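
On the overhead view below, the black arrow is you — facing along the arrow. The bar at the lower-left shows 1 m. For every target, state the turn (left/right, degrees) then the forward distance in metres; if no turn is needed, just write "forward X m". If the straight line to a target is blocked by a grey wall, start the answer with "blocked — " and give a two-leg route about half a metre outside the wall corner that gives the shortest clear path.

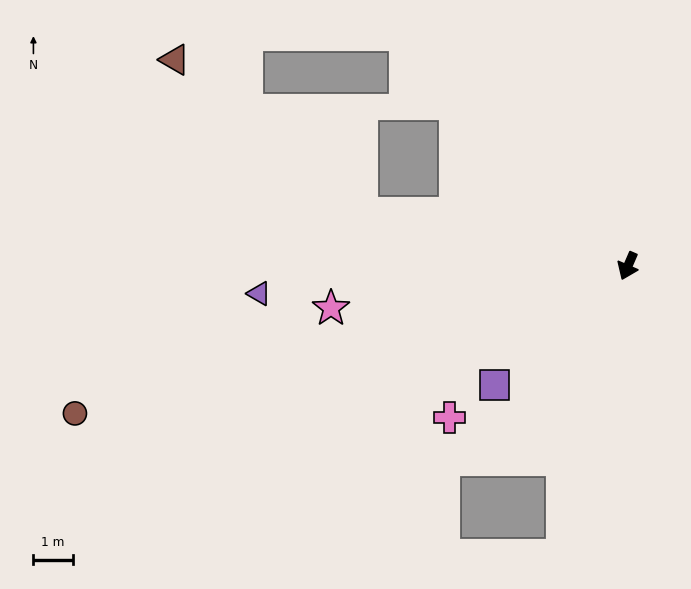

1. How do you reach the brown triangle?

blocked — turn right 78°, forward 6.9 m, then turn right 28°, forward 6.1 m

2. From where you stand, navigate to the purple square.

turn right 25°, forward 4.5 m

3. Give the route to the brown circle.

turn right 52°, forward 14.5 m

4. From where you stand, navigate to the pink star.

turn right 59°, forward 7.6 m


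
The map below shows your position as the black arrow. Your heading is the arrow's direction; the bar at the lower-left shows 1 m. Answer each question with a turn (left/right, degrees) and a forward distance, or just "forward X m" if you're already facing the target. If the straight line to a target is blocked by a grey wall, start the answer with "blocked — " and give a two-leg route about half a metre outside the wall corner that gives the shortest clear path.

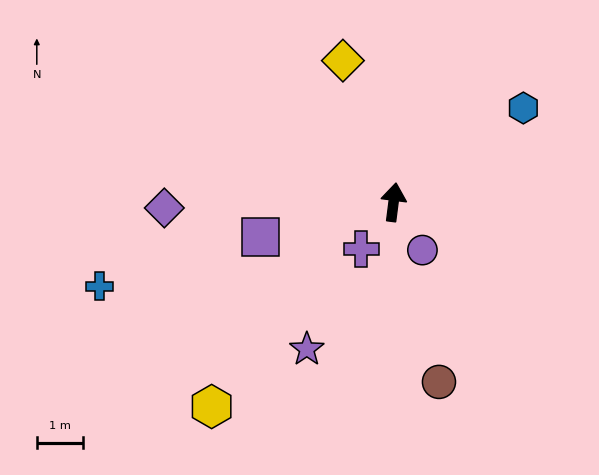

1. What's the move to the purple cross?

turn left 153°, forward 1.2 m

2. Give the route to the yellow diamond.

turn left 27°, forward 3.3 m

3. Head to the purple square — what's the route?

turn left 112°, forward 3.0 m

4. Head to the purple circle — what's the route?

turn right 142°, forward 1.2 m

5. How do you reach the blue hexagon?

turn right 47°, forward 3.5 m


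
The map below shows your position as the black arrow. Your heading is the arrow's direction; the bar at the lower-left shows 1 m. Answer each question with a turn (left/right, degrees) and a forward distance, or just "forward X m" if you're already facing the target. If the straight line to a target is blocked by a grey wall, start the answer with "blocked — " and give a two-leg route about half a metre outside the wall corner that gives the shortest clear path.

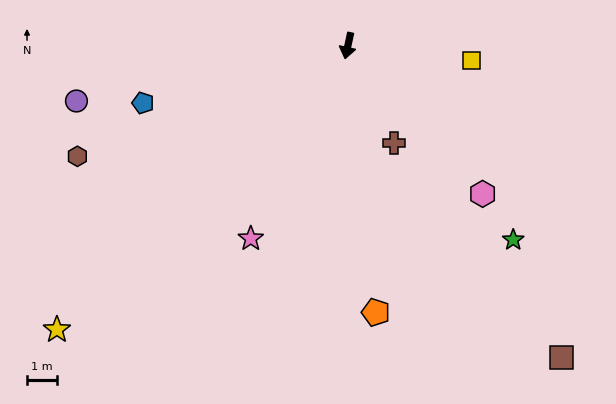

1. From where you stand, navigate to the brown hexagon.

turn right 55°, forward 9.8 m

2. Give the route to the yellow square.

turn left 96°, forward 4.2 m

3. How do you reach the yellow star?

turn right 33°, forward 13.6 m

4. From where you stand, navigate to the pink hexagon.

turn left 55°, forward 6.7 m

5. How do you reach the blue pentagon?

turn right 62°, forward 7.1 m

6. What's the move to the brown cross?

turn left 38°, forward 3.6 m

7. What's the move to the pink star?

turn right 14°, forward 7.2 m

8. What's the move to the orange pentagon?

turn left 18°, forward 9.0 m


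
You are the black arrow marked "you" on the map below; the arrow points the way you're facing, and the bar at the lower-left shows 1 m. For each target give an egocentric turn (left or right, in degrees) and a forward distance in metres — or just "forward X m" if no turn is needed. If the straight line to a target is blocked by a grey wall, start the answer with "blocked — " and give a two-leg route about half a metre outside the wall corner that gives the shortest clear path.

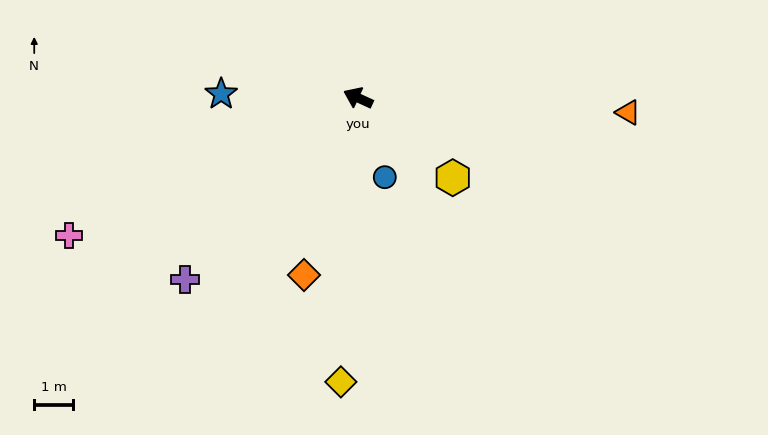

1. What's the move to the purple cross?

turn left 71°, forward 6.4 m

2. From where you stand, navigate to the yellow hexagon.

turn left 164°, forward 3.2 m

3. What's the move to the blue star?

turn left 23°, forward 3.5 m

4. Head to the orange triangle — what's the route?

turn right 158°, forward 6.9 m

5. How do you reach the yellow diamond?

turn left 111°, forward 7.3 m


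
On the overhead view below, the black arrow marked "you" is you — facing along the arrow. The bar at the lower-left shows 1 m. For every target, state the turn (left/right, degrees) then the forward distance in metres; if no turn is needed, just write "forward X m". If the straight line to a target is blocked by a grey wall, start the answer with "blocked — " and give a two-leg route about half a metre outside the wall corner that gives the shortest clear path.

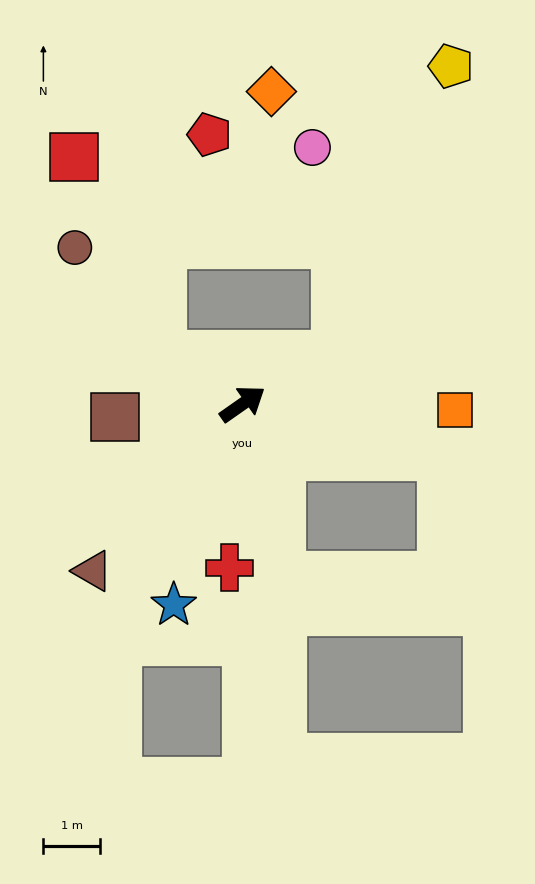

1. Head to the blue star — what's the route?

turn right 144°, forward 3.7 m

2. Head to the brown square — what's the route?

turn left 151°, forward 2.3 m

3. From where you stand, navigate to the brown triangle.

turn right 167°, forward 3.9 m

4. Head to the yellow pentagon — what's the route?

blocked — turn right 7°, forward 1.8 m, then turn left 40°, forward 5.4 m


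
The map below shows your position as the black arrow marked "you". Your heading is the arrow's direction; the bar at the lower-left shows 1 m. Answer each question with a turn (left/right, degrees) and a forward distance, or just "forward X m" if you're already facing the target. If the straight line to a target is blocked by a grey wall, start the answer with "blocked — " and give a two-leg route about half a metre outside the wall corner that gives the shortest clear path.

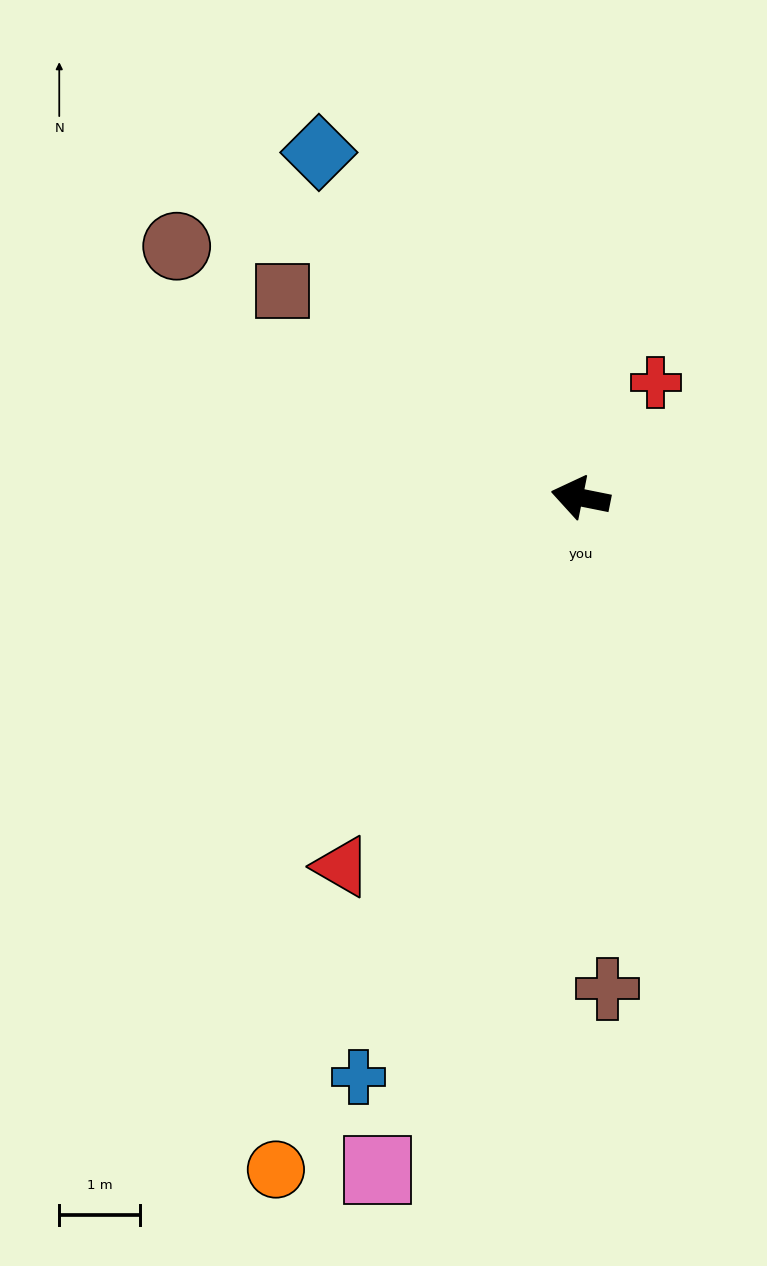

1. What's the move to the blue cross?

turn left 80°, forward 7.7 m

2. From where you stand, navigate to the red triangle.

turn left 68°, forward 5.4 m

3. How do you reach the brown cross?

turn left 104°, forward 6.1 m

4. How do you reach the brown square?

turn right 23°, forward 4.5 m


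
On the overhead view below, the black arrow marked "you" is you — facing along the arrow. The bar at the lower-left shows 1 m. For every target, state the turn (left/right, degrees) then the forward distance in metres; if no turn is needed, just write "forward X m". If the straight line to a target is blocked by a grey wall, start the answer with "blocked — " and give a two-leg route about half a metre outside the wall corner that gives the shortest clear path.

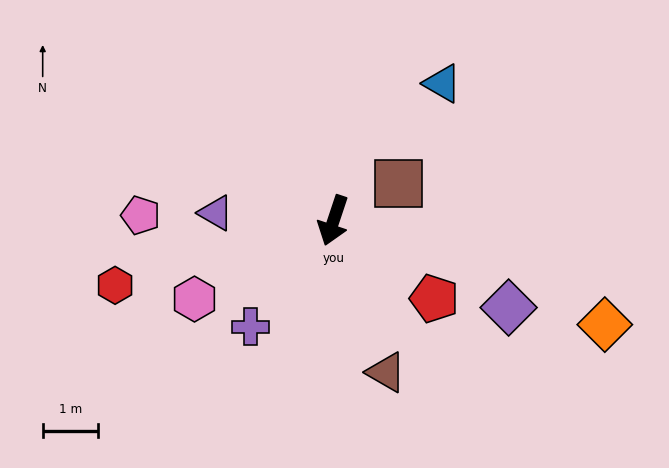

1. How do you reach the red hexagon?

turn right 55°, forward 4.1 m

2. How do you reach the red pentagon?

turn left 71°, forward 2.3 m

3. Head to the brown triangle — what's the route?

turn left 38°, forward 2.9 m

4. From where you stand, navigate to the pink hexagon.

turn right 42°, forward 2.9 m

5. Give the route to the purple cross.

turn right 20°, forward 2.4 m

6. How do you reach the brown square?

turn left 138°, forward 1.4 m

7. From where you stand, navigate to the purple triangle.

turn right 75°, forward 2.1 m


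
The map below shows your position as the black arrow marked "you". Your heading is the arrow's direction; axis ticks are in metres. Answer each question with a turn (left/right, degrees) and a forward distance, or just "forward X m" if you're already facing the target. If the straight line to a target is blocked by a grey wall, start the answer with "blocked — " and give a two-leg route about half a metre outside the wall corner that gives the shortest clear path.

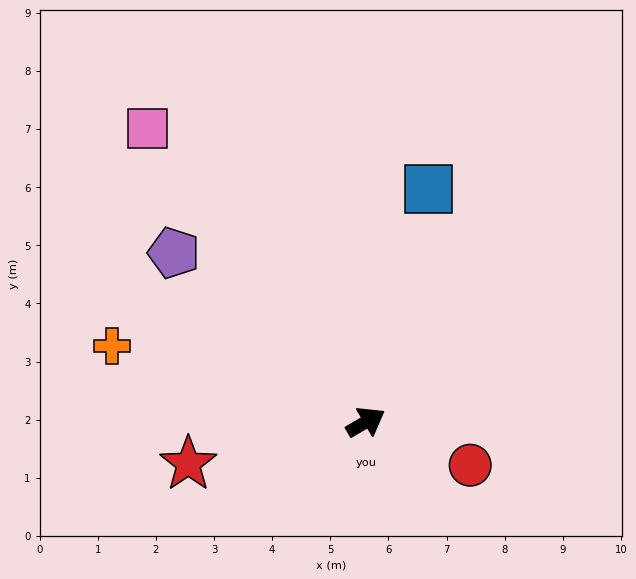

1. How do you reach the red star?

turn left 163°, forward 3.1 m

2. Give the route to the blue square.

turn left 45°, forward 4.2 m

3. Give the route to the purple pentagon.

turn left 108°, forward 4.4 m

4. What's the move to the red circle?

turn right 53°, forward 1.9 m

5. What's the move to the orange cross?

turn left 133°, forward 4.6 m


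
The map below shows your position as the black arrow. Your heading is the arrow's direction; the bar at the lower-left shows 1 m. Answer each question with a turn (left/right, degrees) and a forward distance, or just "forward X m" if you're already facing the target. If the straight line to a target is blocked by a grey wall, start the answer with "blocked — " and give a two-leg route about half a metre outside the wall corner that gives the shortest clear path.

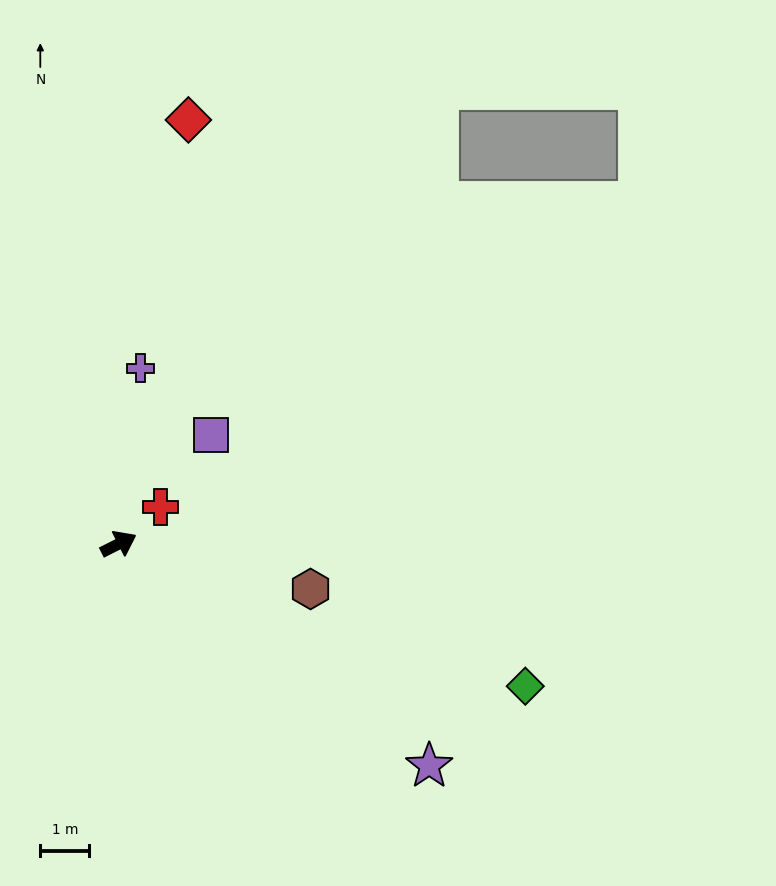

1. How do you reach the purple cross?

turn left 56°, forward 3.6 m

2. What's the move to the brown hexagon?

turn right 40°, forward 4.0 m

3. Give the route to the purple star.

turn right 62°, forward 7.8 m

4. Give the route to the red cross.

turn left 14°, forward 1.1 m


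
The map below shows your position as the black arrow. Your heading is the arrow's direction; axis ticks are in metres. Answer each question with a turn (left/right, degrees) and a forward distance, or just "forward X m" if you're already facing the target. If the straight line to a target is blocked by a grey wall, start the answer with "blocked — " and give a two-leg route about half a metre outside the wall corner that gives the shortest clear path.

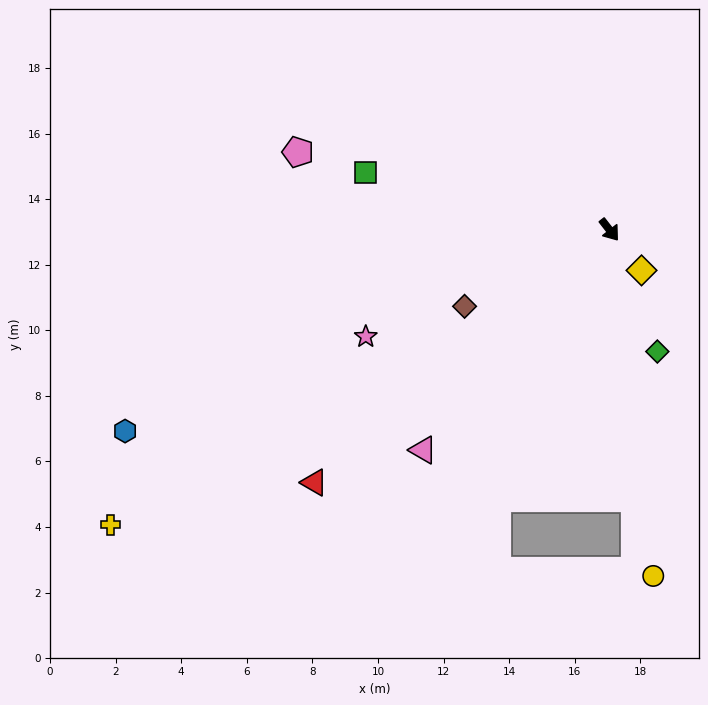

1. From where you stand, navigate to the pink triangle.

turn right 78°, forward 8.8 m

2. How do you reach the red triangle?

turn right 87°, forward 11.8 m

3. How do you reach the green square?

turn right 141°, forward 7.7 m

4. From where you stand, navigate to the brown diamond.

turn right 100°, forward 5.0 m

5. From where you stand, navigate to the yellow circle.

turn right 31°, forward 10.6 m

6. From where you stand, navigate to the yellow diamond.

forward 1.6 m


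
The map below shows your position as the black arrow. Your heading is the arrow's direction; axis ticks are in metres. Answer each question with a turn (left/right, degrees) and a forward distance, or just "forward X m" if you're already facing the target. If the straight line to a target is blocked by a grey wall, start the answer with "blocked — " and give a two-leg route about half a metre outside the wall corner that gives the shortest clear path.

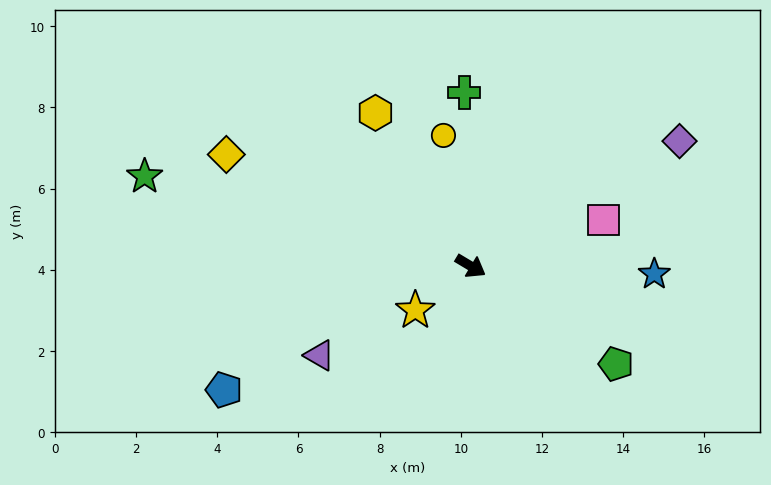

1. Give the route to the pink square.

turn left 50°, forward 3.5 m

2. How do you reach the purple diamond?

turn left 62°, forward 6.0 m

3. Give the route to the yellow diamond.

turn right 174°, forward 6.6 m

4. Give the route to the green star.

turn right 165°, forward 8.3 m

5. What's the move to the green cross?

turn left 123°, forward 4.3 m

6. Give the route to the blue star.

turn left 28°, forward 4.5 m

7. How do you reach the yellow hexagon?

turn left 153°, forward 4.4 m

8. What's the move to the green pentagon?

turn right 3°, forward 4.3 m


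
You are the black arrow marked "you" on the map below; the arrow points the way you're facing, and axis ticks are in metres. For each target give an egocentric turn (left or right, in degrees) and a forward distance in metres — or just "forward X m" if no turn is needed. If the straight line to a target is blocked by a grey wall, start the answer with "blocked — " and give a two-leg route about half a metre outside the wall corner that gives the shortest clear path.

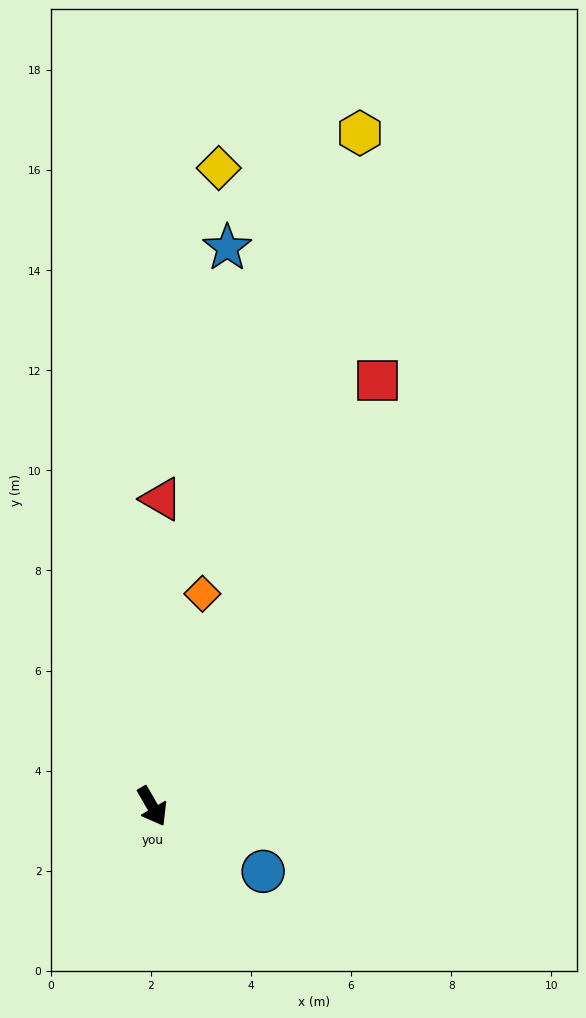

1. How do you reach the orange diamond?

turn left 137°, forward 4.4 m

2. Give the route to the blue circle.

turn left 30°, forward 2.6 m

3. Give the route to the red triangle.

turn left 148°, forward 6.1 m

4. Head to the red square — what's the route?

turn left 122°, forward 9.6 m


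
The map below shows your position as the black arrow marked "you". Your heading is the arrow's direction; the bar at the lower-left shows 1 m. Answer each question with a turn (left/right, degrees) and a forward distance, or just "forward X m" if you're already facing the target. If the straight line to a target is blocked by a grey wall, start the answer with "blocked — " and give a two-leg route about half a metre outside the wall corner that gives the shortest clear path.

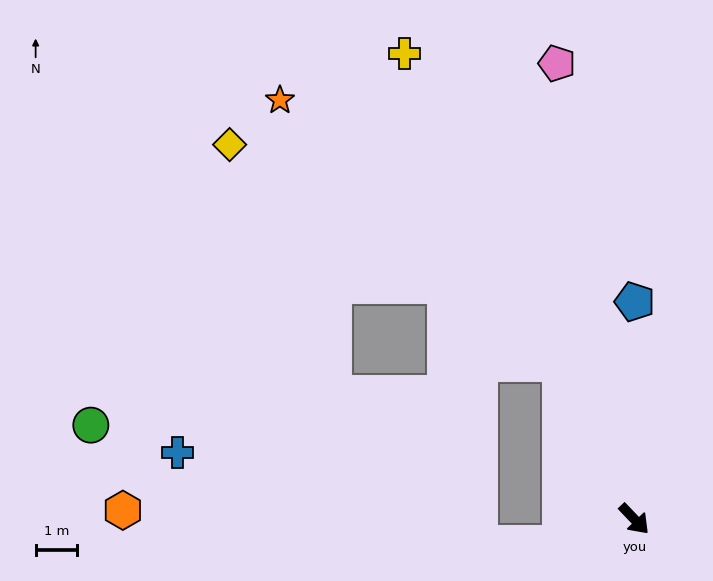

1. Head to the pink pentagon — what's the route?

turn left 146°, forward 11.0 m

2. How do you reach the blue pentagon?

turn left 136°, forward 5.2 m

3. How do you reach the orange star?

blocked — turn left 162°, forward 4.1 m, then turn left 21°, forward 9.2 m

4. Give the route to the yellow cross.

turn left 163°, forward 12.4 m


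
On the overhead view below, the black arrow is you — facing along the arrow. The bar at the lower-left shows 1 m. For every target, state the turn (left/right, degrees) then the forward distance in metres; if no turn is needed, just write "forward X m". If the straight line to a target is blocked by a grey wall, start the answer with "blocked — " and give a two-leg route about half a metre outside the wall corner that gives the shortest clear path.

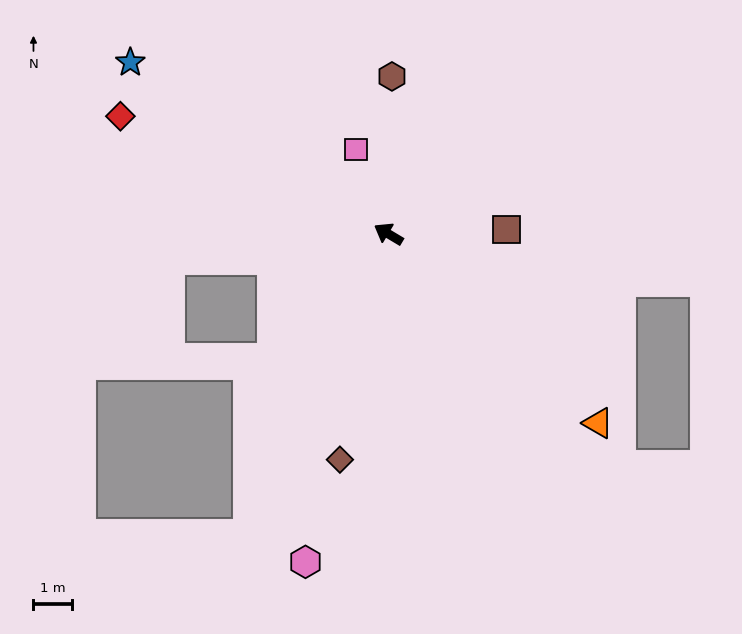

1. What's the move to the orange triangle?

turn left 169°, forward 7.4 m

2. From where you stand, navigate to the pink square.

turn right 38°, forward 2.4 m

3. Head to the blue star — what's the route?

turn right 3°, forward 8.1 m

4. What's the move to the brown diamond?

turn left 109°, forward 6.1 m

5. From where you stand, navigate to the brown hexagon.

turn right 60°, forward 4.1 m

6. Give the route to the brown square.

turn right 147°, forward 3.1 m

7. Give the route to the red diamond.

turn left 7°, forward 7.7 m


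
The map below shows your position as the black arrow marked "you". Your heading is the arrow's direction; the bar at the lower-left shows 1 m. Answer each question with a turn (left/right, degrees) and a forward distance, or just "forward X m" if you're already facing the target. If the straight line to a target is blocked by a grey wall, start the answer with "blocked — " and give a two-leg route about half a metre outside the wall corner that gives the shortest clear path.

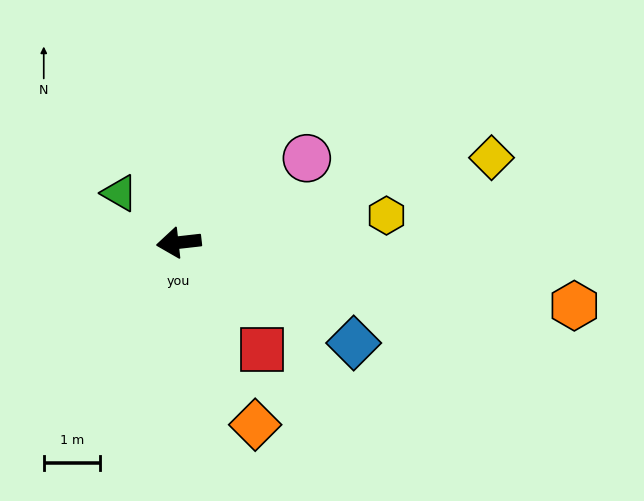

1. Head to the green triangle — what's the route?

turn right 46°, forward 1.4 m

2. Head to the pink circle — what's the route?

turn right 153°, forward 2.7 m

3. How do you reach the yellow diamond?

turn right 171°, forward 5.8 m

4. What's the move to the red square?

turn left 121°, forward 2.4 m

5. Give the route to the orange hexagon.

turn left 164°, forward 7.1 m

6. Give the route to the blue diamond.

turn left 144°, forward 3.6 m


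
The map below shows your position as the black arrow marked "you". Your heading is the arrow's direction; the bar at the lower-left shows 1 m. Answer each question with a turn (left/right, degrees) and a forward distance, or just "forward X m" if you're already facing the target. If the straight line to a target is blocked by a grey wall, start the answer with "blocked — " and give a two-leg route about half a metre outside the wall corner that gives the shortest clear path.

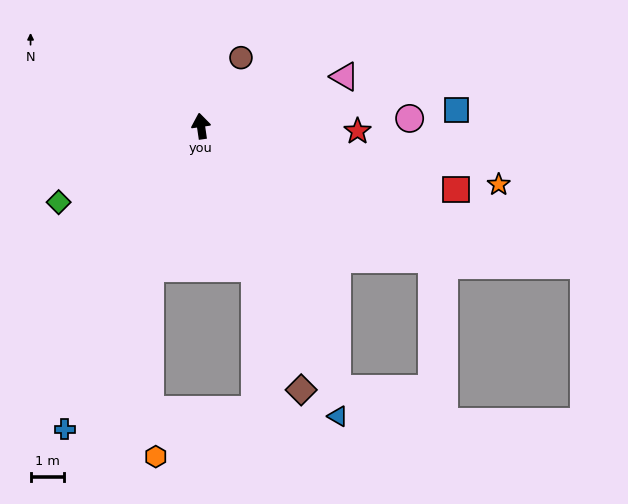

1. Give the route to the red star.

turn right 100°, forward 4.6 m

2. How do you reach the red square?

turn right 112°, forward 7.8 m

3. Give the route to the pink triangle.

turn right 79°, forward 4.5 m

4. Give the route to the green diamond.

turn left 110°, forward 4.8 m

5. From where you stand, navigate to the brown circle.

turn right 39°, forward 2.3 m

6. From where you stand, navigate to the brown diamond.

turn right 167°, forward 8.3 m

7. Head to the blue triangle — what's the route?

turn right 163°, forward 9.5 m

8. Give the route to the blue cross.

turn left 148°, forward 9.8 m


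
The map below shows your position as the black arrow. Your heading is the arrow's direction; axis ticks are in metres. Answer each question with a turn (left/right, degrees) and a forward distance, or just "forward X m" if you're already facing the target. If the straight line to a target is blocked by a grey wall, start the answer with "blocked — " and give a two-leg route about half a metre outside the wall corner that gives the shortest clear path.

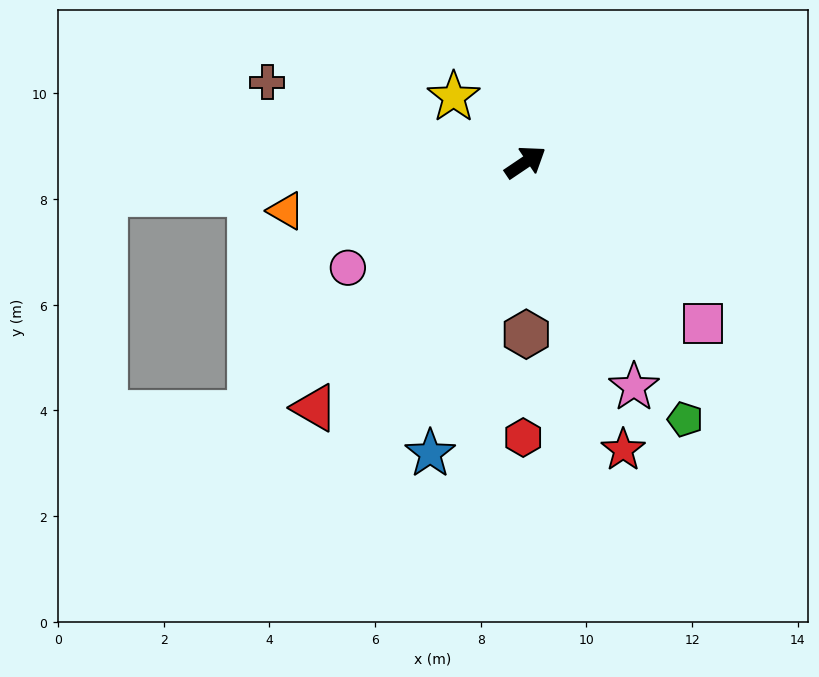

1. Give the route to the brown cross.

turn left 129°, forward 5.1 m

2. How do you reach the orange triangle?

turn left 157°, forward 4.6 m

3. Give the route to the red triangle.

turn right 165°, forward 6.1 m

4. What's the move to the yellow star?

turn left 104°, forward 1.8 m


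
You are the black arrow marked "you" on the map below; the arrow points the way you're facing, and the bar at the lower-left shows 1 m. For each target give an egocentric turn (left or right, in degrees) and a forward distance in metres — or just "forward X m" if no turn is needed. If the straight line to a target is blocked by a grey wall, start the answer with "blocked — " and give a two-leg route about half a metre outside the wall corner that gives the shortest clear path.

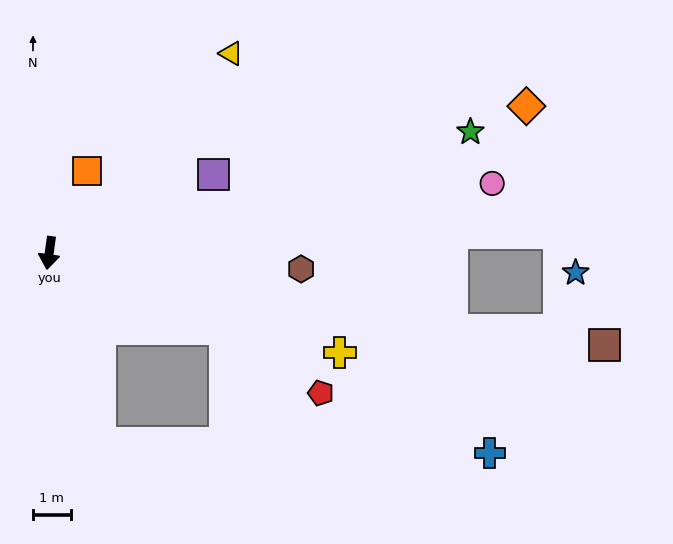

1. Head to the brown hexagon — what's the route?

turn left 94°, forward 6.7 m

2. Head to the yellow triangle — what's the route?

turn left 146°, forward 7.1 m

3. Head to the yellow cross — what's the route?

turn left 79°, forward 8.1 m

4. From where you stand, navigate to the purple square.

turn left 123°, forward 4.8 m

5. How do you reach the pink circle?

turn left 107°, forward 11.9 m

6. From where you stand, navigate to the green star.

turn left 114°, forward 11.6 m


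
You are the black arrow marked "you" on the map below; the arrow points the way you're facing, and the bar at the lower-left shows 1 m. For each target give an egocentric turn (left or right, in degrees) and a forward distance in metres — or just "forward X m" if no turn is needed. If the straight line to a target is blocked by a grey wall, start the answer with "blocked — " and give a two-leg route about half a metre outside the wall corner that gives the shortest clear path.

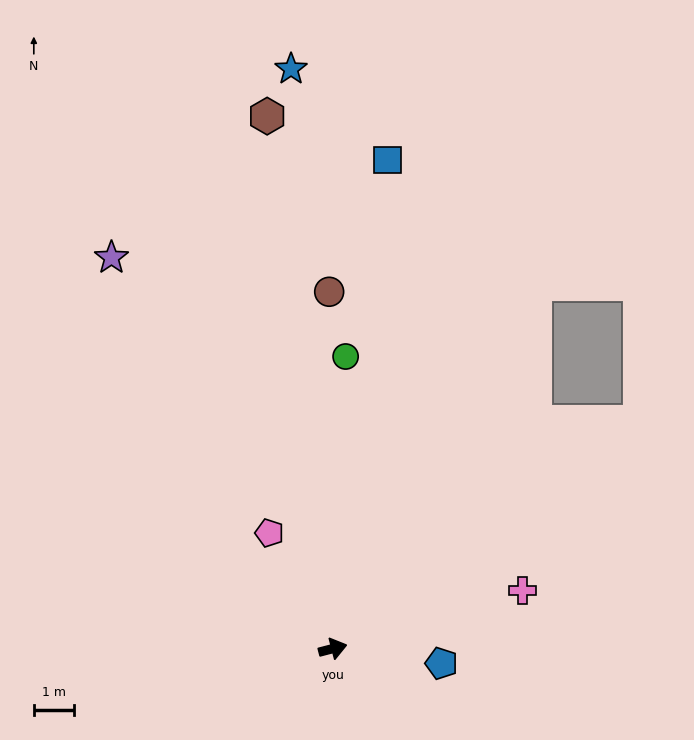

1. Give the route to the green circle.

turn left 73°, forward 7.4 m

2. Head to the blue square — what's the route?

turn left 69°, forward 12.4 m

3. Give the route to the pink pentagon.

turn left 104°, forward 3.3 m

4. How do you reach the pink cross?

turn left 2°, forward 5.0 m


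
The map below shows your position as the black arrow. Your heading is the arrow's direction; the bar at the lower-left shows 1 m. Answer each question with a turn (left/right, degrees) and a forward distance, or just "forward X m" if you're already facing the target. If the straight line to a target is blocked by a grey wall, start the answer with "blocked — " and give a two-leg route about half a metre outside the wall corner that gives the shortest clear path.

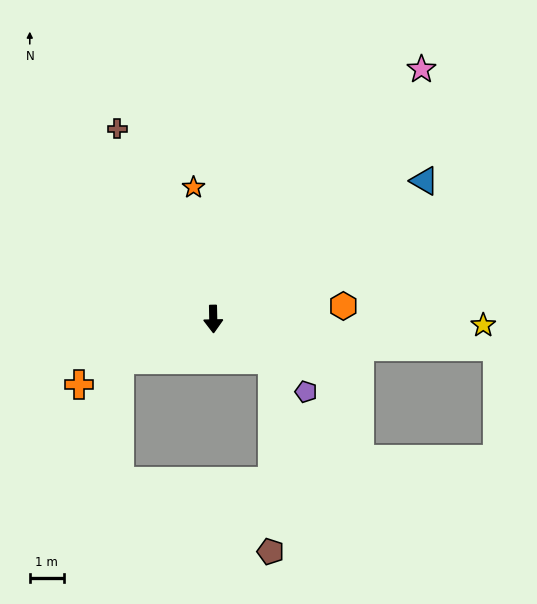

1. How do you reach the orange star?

turn right 173°, forward 3.9 m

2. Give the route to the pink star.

turn left 139°, forward 9.6 m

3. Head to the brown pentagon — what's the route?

blocked — turn left 54°, forward 2.1 m, then turn right 56°, forward 5.7 m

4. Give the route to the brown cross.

turn right 154°, forward 6.3 m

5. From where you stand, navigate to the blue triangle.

turn left 122°, forward 7.5 m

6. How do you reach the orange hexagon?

turn left 95°, forward 3.9 m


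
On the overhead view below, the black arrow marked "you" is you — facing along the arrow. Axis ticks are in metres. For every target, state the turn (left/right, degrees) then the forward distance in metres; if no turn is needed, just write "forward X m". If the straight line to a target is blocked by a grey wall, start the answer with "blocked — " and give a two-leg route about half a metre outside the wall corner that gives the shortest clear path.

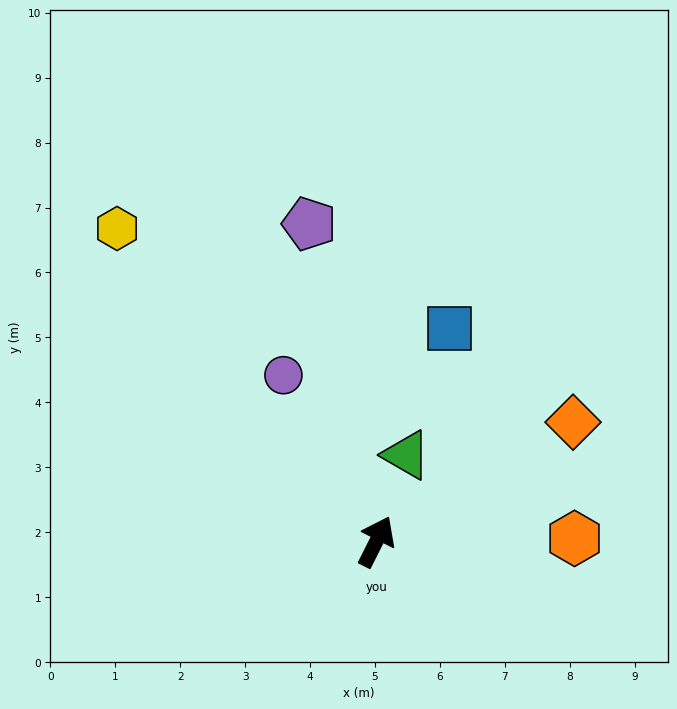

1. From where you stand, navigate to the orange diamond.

turn right 32°, forward 3.5 m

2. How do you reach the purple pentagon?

turn left 39°, forward 5.0 m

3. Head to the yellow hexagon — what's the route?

turn left 66°, forward 6.3 m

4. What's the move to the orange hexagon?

turn right 62°, forward 3.1 m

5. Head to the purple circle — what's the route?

turn left 56°, forward 2.9 m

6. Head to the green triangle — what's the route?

turn left 8°, forward 1.4 m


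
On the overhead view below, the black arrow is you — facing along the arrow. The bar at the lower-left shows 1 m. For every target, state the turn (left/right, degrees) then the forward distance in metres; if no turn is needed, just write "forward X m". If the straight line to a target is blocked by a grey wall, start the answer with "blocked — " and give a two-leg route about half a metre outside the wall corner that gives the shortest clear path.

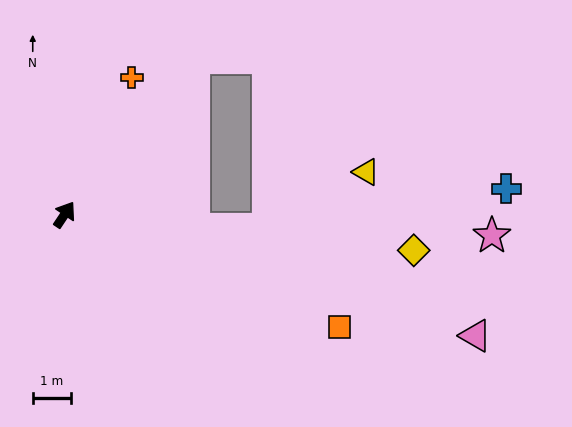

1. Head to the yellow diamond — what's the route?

turn right 62°, forward 9.1 m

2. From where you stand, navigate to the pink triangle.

turn right 73°, forward 11.1 m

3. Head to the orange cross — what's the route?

turn left 8°, forward 3.9 m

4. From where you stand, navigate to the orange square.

turn right 78°, forward 7.7 m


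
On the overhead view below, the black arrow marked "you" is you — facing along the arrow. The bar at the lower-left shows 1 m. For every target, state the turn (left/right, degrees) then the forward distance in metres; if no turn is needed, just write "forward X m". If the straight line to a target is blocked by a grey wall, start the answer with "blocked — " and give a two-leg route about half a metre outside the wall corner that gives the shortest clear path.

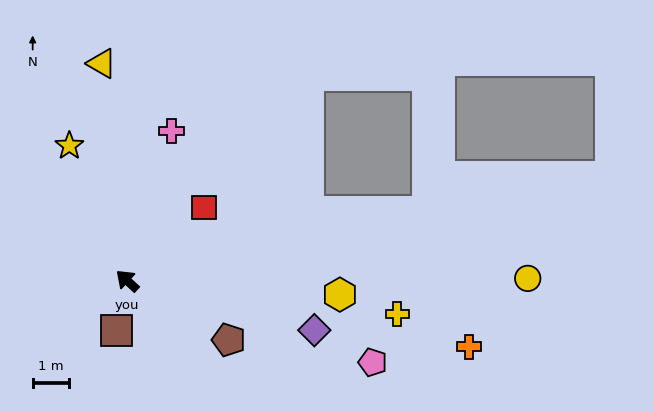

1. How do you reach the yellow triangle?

turn right 41°, forward 5.9 m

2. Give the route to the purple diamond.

turn right 152°, forward 5.3 m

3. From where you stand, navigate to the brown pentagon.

turn right 167°, forward 3.2 m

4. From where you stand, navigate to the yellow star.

turn right 24°, forward 4.0 m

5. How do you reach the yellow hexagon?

turn right 141°, forward 5.8 m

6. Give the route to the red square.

turn right 93°, forward 2.9 m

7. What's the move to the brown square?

turn left 120°, forward 1.4 m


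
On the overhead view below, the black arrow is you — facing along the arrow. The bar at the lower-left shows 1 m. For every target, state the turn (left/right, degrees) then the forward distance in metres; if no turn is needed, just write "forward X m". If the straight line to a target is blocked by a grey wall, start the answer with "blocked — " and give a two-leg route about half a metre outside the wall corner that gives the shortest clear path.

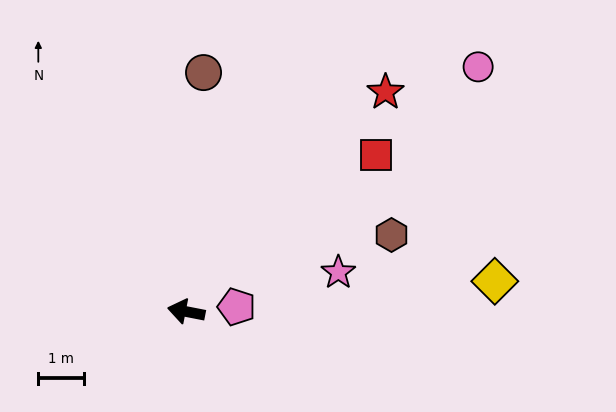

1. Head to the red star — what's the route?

turn right 121°, forward 6.5 m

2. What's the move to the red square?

turn right 129°, forward 5.4 m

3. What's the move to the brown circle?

turn right 83°, forward 5.2 m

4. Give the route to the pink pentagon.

turn right 164°, forward 1.1 m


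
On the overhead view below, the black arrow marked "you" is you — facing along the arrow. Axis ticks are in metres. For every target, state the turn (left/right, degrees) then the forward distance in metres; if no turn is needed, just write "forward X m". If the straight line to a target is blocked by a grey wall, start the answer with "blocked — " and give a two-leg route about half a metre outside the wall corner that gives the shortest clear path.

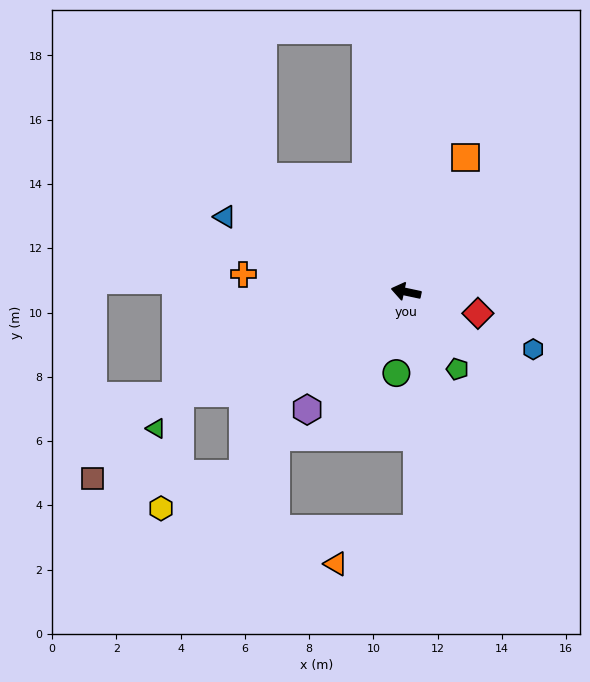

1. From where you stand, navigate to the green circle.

turn left 95°, forward 2.5 m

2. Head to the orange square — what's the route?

turn right 102°, forward 4.6 m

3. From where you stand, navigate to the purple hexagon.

turn left 62°, forward 4.8 m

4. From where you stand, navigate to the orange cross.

turn left 6°, forward 5.1 m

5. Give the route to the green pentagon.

turn left 136°, forward 2.9 m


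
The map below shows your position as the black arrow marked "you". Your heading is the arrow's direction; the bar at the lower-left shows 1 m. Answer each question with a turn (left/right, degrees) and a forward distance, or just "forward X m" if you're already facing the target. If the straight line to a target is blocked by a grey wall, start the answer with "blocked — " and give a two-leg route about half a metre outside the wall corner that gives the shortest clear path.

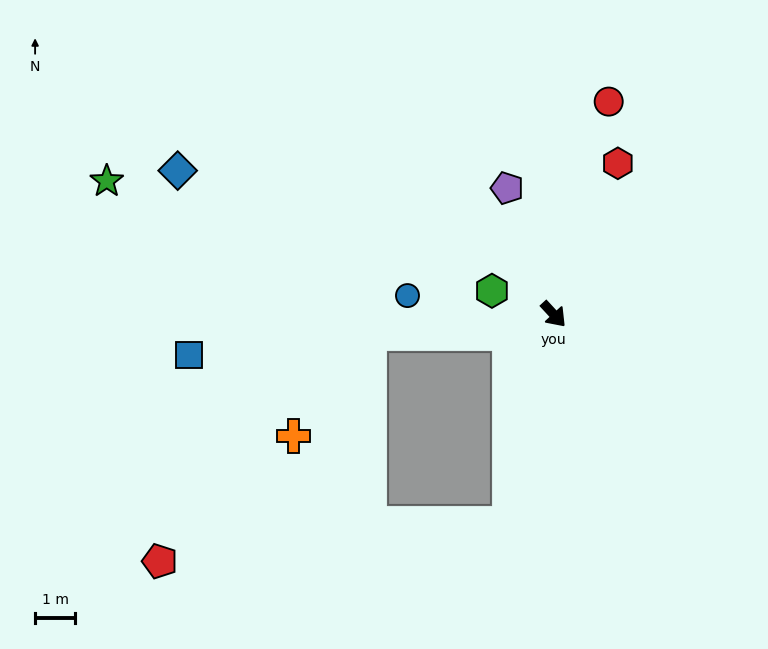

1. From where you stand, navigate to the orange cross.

blocked — turn right 127°, forward 4.6 m, then turn left 47°, forward 3.2 m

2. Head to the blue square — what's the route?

turn right 126°, forward 9.2 m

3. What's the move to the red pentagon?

blocked — turn right 55°, forward 5.3 m, then turn right 71°, forward 8.8 m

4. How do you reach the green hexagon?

turn right 154°, forward 1.7 m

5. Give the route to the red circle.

turn left 123°, forward 5.5 m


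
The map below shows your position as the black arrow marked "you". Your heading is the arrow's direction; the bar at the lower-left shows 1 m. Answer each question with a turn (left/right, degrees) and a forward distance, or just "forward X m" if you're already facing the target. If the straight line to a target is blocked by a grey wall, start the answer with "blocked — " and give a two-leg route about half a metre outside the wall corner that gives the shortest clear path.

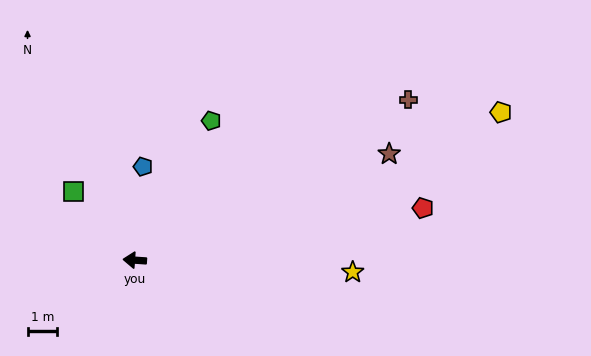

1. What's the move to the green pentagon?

turn right 115°, forward 5.4 m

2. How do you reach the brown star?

turn right 153°, forward 9.3 m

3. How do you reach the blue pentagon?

turn right 91°, forward 3.2 m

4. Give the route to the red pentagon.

turn right 166°, forward 9.9 m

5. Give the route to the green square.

turn right 44°, forward 3.1 m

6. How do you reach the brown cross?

turn right 146°, forward 10.7 m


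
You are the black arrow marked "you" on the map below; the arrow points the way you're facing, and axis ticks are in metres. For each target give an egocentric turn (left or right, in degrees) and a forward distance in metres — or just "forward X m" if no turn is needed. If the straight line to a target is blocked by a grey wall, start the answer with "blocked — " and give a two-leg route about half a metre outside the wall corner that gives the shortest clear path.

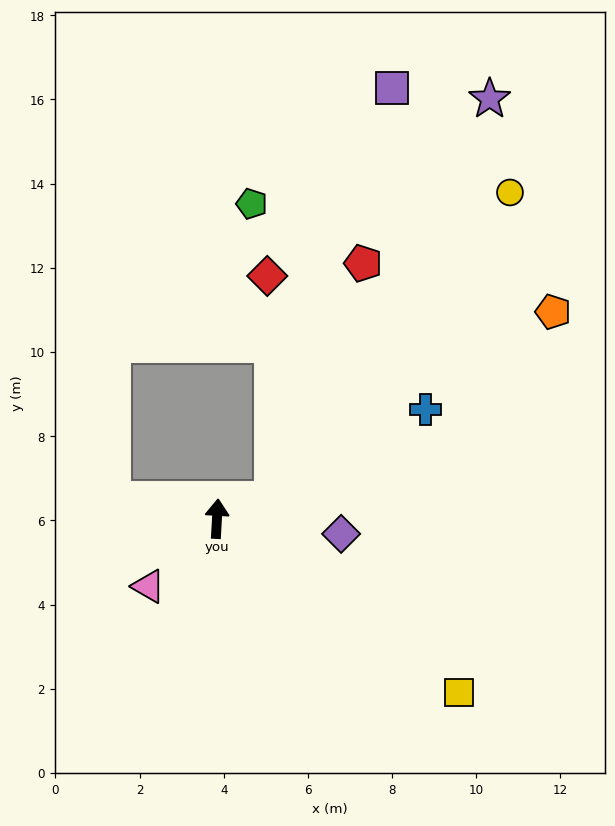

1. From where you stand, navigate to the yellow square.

turn right 122°, forward 7.1 m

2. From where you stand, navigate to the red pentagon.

blocked — turn right 67°, forward 1.4 m, then turn left 49°, forward 6.0 m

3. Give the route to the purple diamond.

turn right 94°, forward 3.0 m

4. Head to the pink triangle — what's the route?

turn left 138°, forward 2.3 m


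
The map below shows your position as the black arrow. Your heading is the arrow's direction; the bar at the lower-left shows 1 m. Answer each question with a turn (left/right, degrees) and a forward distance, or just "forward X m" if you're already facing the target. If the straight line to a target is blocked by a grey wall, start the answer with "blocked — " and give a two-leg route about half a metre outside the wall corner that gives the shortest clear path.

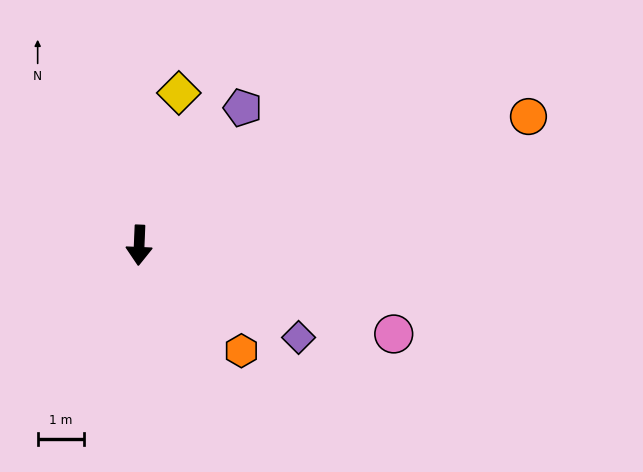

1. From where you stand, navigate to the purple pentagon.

turn left 145°, forward 3.7 m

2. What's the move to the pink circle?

turn left 73°, forward 5.8 m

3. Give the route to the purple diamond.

turn left 62°, forward 4.0 m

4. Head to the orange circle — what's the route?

turn left 111°, forward 8.8 m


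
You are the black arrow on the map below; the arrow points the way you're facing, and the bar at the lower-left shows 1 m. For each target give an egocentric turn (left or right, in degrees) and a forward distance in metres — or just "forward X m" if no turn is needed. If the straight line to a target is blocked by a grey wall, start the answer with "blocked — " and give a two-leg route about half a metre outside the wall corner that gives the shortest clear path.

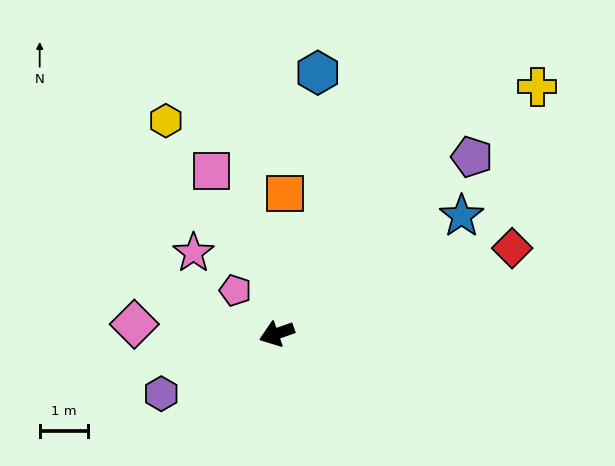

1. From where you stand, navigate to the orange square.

turn right 113°, forward 2.9 m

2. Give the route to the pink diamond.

turn right 23°, forward 2.9 m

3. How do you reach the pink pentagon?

turn right 66°, forward 1.2 m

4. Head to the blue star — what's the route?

turn right 167°, forward 4.5 m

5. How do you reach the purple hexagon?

turn left 8°, forward 2.7 m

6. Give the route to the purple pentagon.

turn right 157°, forward 5.4 m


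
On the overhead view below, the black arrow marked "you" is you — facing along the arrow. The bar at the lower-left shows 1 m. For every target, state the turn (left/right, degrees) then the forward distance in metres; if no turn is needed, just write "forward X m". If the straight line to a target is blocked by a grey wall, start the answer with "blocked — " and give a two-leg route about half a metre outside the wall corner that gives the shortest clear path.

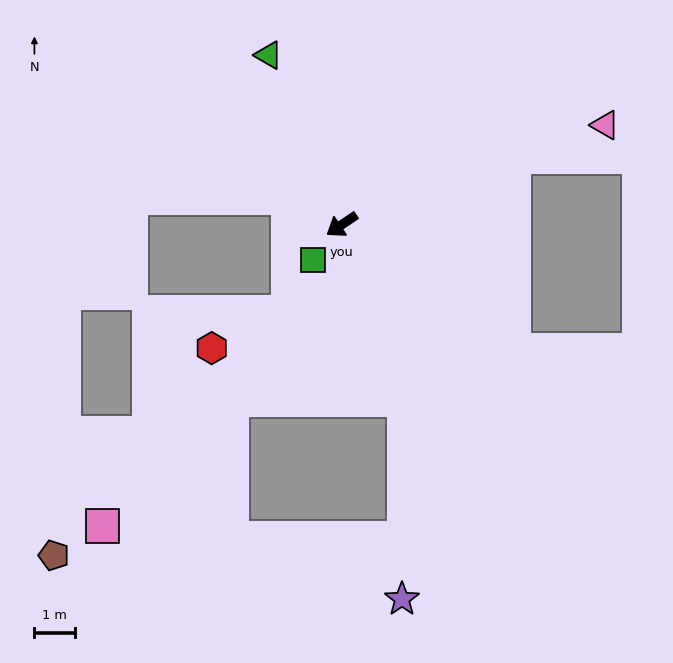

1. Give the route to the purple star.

blocked — turn left 76°, forward 4.6 m, then turn right 20°, forward 5.0 m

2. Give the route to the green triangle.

turn right 100°, forward 4.6 m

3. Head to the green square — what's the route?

turn left 17°, forward 1.1 m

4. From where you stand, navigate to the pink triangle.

turn left 167°, forward 7.0 m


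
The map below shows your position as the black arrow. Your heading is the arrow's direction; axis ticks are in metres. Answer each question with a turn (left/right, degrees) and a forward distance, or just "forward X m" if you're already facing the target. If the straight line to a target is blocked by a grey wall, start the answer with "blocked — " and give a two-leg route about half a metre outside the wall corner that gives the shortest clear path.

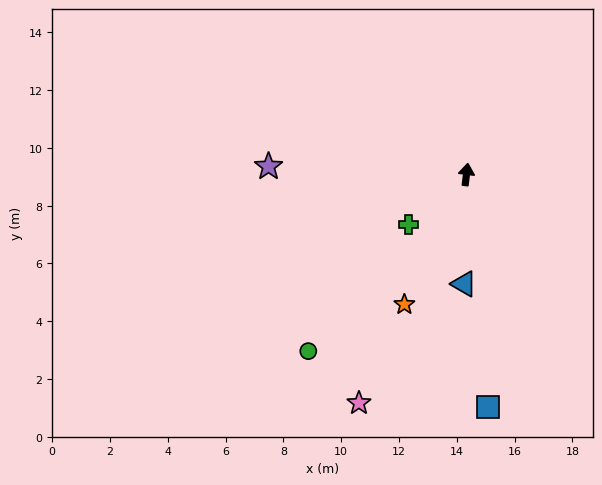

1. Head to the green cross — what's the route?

turn left 138°, forward 2.6 m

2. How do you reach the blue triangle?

turn right 174°, forward 3.8 m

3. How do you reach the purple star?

turn left 95°, forward 6.9 m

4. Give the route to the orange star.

turn left 161°, forward 5.0 m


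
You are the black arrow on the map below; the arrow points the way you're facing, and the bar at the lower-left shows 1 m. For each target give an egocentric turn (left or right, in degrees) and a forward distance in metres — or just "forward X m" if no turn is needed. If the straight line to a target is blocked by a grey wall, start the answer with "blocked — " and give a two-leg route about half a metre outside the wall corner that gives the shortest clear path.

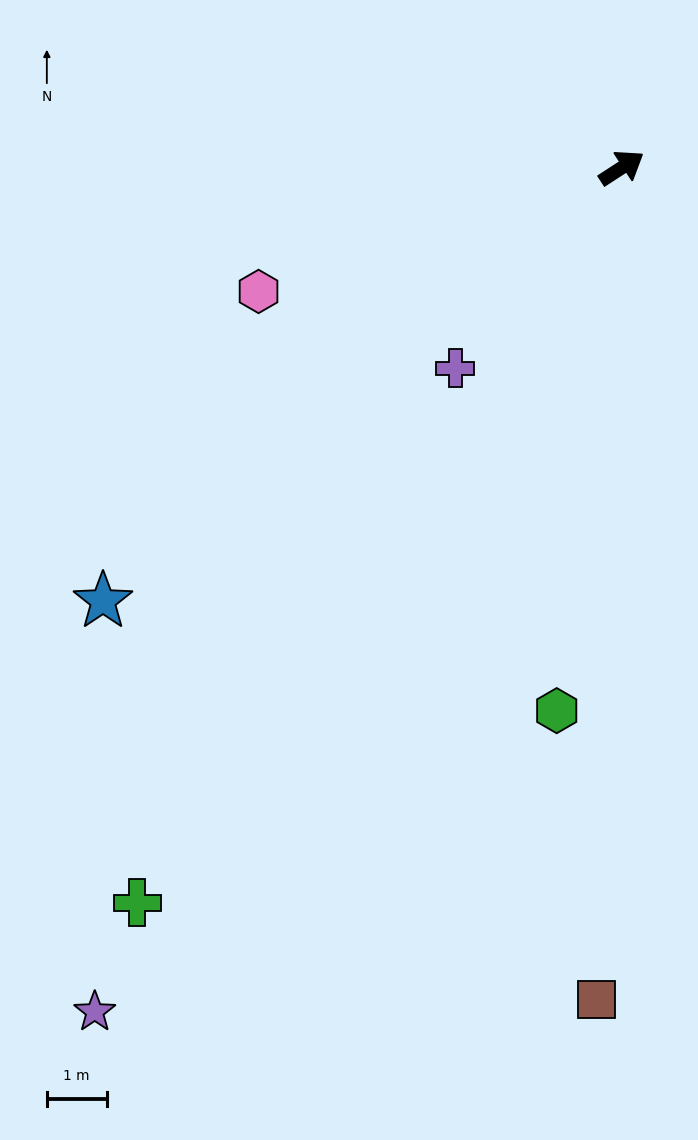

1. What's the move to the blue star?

turn right 173°, forward 11.3 m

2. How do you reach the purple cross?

turn right 163°, forward 4.4 m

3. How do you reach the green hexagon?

turn right 130°, forward 9.2 m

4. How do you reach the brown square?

turn right 125°, forward 13.9 m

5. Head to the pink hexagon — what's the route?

turn left 166°, forward 6.4 m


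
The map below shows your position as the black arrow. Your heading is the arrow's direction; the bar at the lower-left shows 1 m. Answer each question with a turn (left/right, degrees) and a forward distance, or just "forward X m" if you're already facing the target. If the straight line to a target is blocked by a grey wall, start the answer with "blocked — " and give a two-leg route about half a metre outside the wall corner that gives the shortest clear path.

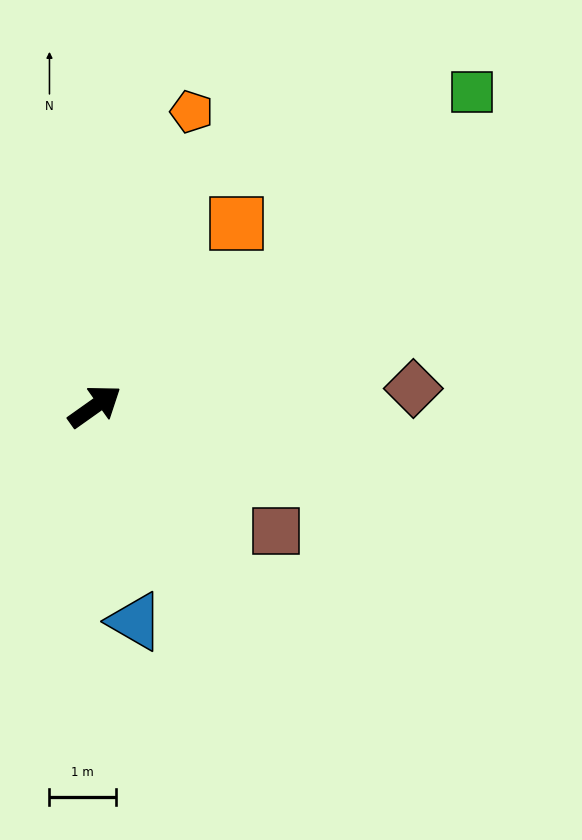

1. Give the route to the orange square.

turn left 17°, forward 3.5 m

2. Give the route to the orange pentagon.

turn left 36°, forward 4.6 m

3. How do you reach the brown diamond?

turn right 32°, forward 4.8 m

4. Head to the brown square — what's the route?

turn right 70°, forward 3.3 m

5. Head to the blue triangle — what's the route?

turn right 115°, forward 3.3 m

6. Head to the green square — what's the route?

turn left 4°, forward 7.3 m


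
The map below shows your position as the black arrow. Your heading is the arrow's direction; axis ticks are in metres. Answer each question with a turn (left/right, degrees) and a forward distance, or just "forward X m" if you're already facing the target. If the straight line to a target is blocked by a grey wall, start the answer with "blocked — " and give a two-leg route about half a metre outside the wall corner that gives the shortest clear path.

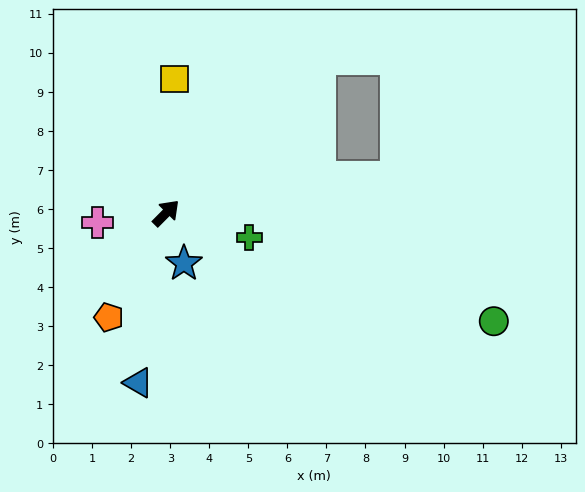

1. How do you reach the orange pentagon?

turn right 164°, forward 3.0 m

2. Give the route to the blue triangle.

turn right 145°, forward 4.4 m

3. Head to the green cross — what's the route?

turn right 62°, forward 2.2 m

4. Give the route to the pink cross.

turn left 142°, forward 1.8 m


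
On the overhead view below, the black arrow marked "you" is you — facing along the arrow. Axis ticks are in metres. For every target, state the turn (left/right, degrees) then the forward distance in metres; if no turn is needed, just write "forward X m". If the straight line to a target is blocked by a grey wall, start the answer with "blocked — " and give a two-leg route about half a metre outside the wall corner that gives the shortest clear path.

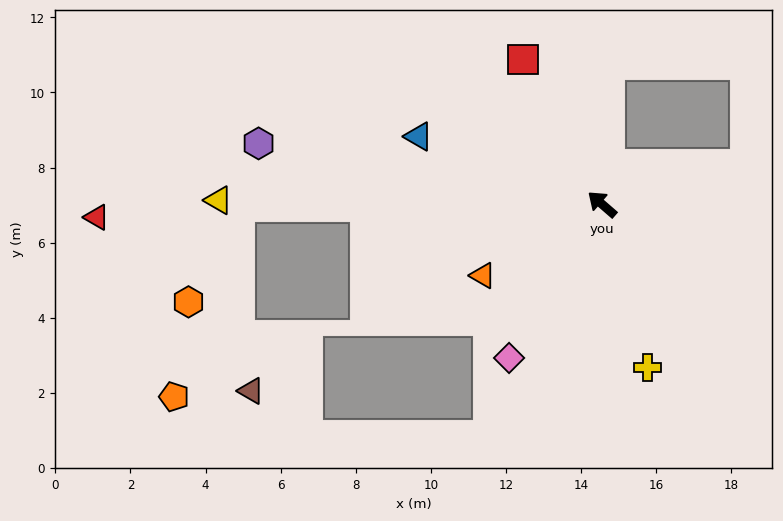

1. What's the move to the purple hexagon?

turn left 31°, forward 9.3 m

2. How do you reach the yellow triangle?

turn left 40°, forward 10.2 m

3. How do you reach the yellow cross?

turn left 147°, forward 4.5 m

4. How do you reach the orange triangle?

turn left 72°, forward 3.7 m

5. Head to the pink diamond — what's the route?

turn left 100°, forward 4.8 m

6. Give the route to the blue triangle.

turn left 21°, forward 5.2 m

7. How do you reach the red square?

turn right 20°, forward 4.4 m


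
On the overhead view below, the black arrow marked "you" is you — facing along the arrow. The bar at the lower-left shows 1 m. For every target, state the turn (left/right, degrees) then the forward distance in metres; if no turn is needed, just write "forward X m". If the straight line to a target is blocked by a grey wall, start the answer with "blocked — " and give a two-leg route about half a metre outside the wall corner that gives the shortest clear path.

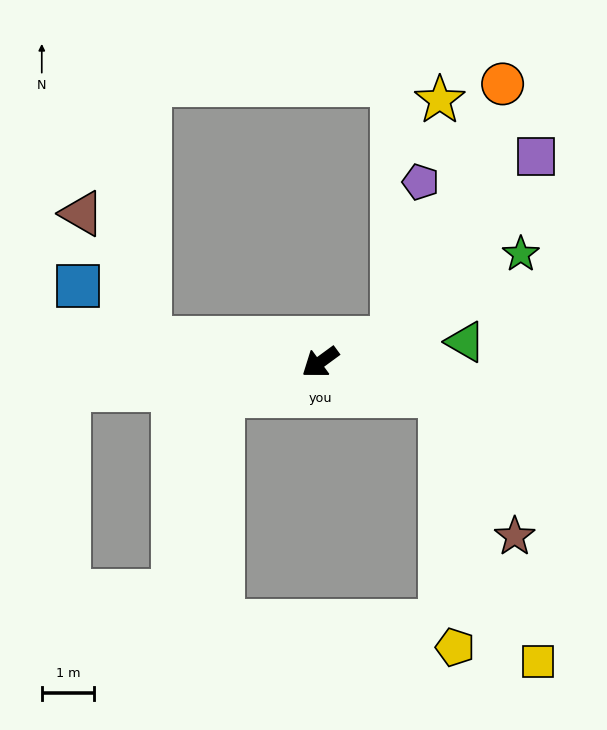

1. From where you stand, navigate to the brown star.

blocked — turn left 129°, forward 2.4 m, then turn right 48°, forward 3.0 m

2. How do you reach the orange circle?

blocked — turn left 162°, forward 1.5 m, then turn left 48°, forward 5.3 m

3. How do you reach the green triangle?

turn left 152°, forward 2.8 m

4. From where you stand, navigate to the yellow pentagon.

blocked — turn left 129°, forward 2.4 m, then turn right 72°, forward 4.8 m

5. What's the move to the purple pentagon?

blocked — turn left 162°, forward 1.5 m, then turn left 62°, forward 3.0 m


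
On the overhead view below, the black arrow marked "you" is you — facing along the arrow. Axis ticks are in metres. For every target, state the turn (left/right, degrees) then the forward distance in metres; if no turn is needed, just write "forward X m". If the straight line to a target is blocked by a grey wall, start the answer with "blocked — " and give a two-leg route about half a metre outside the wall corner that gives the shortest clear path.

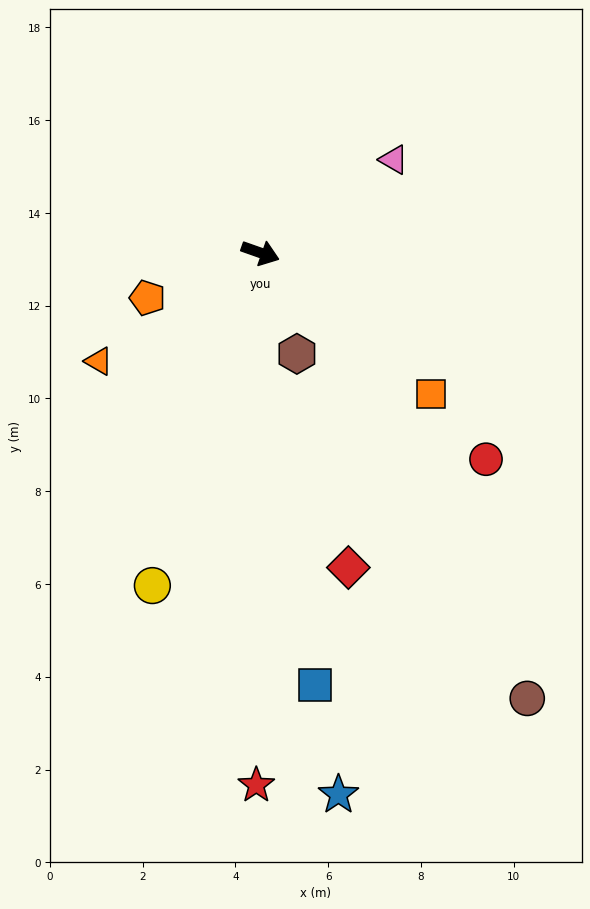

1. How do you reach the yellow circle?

turn right 89°, forward 7.5 m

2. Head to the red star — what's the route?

turn right 71°, forward 11.5 m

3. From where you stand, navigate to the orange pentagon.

turn right 139°, forward 2.6 m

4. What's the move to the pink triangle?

turn left 54°, forward 3.5 m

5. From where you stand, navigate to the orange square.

turn right 20°, forward 4.8 m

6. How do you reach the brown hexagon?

turn right 51°, forward 2.3 m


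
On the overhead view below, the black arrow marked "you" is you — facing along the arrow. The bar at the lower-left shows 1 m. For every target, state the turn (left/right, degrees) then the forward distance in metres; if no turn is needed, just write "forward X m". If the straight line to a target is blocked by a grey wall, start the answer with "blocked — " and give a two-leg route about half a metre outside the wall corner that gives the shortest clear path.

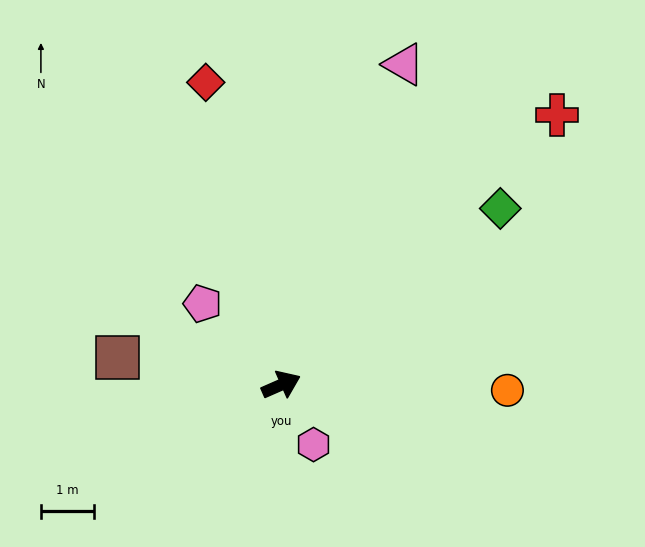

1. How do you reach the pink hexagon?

turn right 85°, forward 1.3 m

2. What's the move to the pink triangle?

turn left 45°, forward 6.5 m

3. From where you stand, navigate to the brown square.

turn left 147°, forward 3.2 m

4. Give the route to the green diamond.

turn left 15°, forward 5.3 m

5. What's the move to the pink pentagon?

turn left 110°, forward 2.1 m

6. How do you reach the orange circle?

turn right 25°, forward 4.3 m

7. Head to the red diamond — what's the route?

turn left 80°, forward 5.9 m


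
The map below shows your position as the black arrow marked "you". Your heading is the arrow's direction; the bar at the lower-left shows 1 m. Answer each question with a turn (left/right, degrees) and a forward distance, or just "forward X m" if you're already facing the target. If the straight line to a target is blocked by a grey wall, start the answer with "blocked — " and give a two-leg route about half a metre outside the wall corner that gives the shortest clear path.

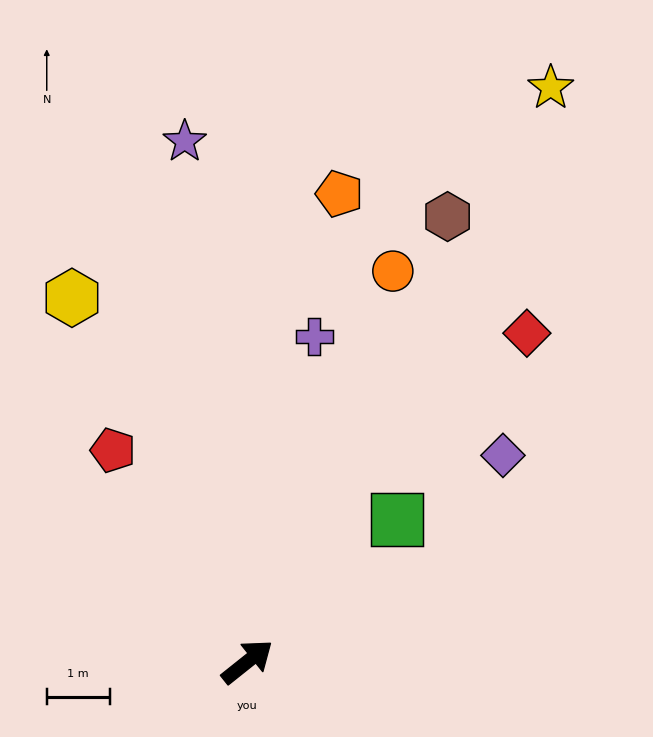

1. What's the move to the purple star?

turn left 58°, forward 8.3 m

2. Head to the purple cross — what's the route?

turn left 40°, forward 5.3 m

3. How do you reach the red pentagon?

turn left 84°, forward 4.0 m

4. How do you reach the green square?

turn left 5°, forward 3.3 m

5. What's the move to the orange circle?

turn left 31°, forward 6.6 m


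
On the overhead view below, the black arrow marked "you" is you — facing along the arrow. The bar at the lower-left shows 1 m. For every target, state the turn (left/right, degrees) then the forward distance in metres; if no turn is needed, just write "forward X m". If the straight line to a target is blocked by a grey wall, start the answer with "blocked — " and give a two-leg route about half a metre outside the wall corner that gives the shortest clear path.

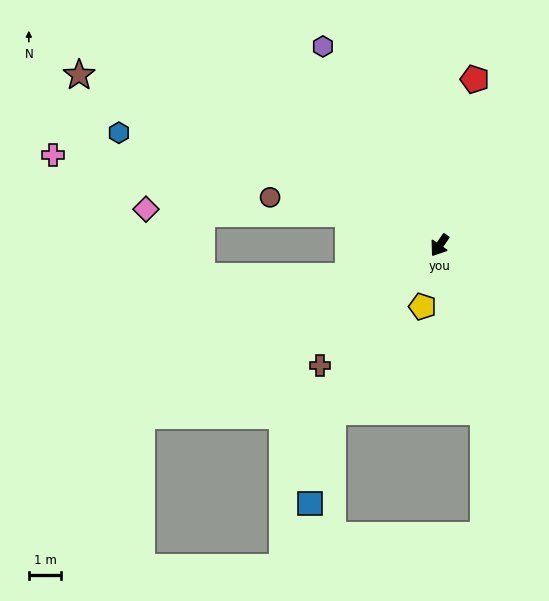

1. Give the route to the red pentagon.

turn right 157°, forward 5.3 m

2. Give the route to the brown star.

turn right 81°, forward 12.4 m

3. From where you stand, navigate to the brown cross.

turn right 10°, forward 5.3 m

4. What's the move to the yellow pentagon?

turn left 19°, forward 2.0 m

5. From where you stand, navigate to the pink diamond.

blocked — turn right 75°, forward 3.0 m, then turn left 19°, forward 6.3 m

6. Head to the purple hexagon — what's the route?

turn right 115°, forward 7.1 m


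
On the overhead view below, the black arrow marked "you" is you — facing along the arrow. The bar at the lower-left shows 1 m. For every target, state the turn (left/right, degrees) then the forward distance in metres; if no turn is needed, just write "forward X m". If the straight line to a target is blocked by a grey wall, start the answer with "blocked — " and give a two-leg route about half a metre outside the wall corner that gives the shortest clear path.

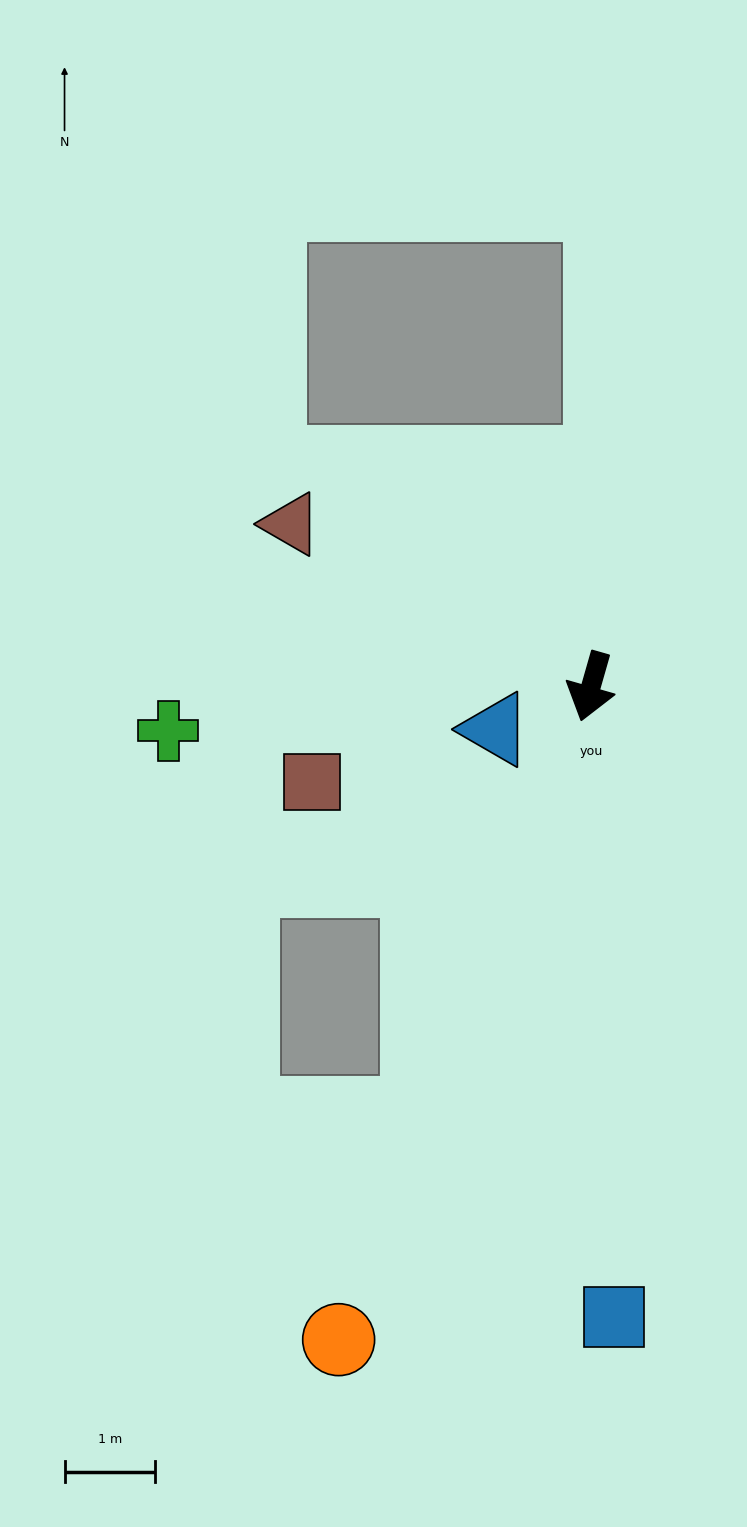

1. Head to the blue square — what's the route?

turn left 18°, forward 6.9 m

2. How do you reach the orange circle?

turn right 5°, forward 7.7 m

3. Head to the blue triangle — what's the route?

turn right 50°, forward 1.2 m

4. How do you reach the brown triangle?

turn right 102°, forward 3.8 m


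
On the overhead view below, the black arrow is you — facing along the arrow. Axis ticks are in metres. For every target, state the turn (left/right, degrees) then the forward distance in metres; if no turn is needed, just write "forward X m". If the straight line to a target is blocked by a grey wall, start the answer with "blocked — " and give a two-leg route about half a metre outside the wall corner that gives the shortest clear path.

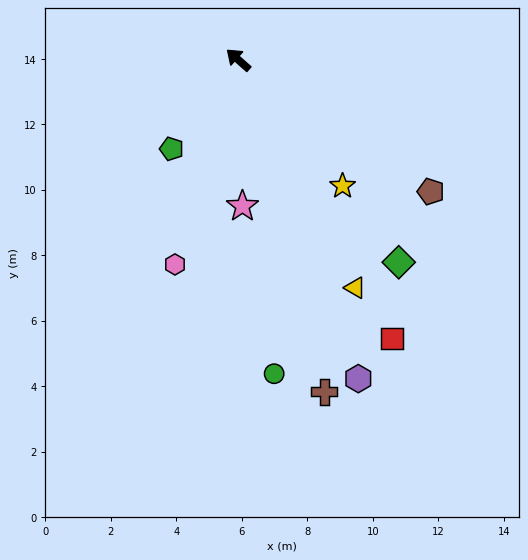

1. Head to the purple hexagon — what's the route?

turn left 152°, forward 10.4 m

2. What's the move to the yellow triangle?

turn left 159°, forward 7.8 m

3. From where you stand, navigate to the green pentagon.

turn left 95°, forward 3.4 m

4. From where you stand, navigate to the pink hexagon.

turn left 114°, forward 6.5 m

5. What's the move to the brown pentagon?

turn right 173°, forward 7.1 m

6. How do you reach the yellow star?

turn left 171°, forward 5.0 m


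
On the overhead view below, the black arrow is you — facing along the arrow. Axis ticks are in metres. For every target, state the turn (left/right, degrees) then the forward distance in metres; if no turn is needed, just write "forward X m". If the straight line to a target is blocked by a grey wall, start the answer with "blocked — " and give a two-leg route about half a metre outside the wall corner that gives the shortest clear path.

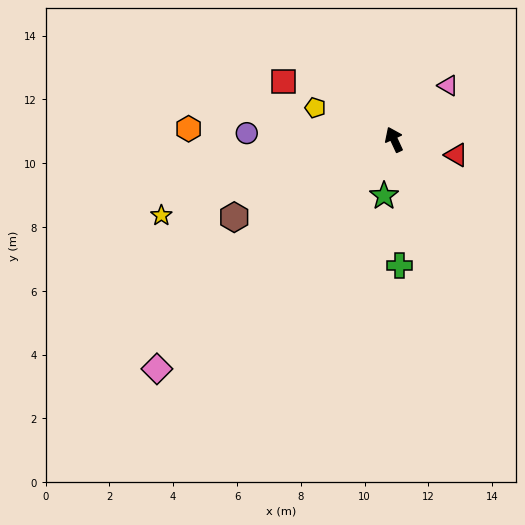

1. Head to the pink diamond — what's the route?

turn left 109°, forward 10.3 m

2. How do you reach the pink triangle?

turn right 70°, forward 2.4 m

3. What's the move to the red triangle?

turn right 129°, forward 2.0 m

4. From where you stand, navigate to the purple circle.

turn left 63°, forward 4.6 m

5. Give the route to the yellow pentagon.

turn left 43°, forward 2.7 m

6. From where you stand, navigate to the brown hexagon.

turn left 91°, forward 5.6 m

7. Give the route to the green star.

turn left 145°, forward 1.8 m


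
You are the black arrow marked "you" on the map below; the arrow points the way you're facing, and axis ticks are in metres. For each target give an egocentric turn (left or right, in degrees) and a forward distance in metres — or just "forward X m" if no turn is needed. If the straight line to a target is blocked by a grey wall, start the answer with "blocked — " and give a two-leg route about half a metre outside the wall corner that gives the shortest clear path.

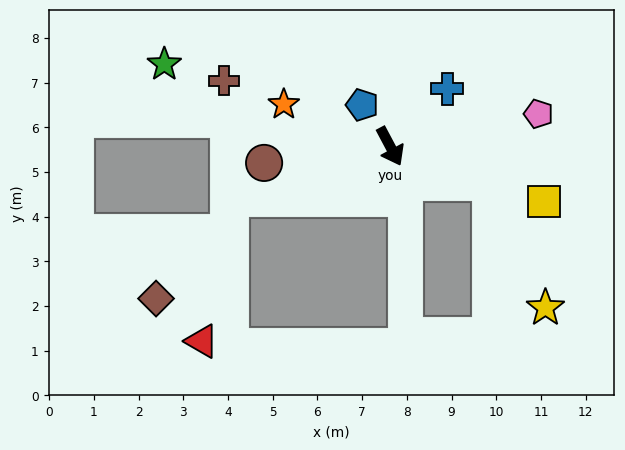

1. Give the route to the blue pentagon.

turn right 174°, forward 1.1 m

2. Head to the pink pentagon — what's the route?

turn left 74°, forward 3.4 m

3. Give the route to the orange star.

turn right 140°, forward 2.6 m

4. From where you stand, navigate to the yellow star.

blocked — turn left 43°, forward 2.4 m, then turn right 48°, forward 3.1 m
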